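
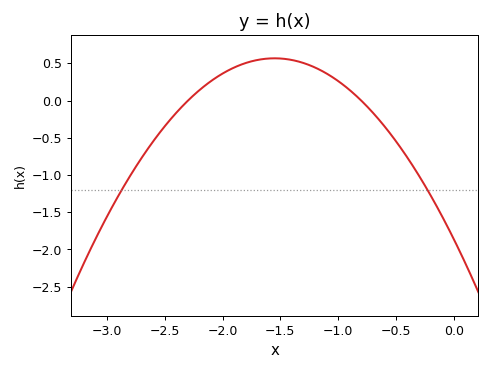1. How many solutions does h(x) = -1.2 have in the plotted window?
2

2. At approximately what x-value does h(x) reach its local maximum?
-1.55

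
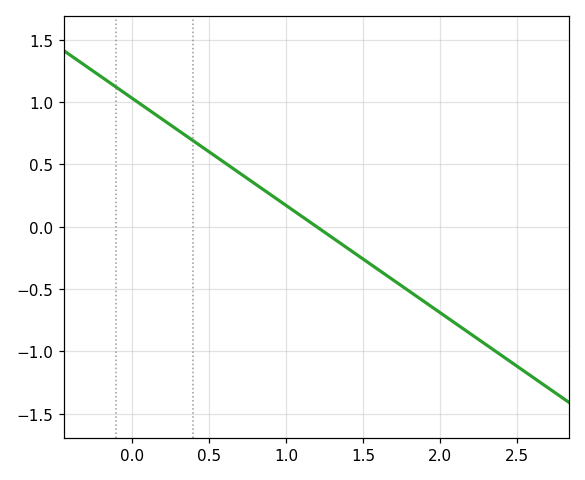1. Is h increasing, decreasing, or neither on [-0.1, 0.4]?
decreasing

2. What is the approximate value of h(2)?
-0.7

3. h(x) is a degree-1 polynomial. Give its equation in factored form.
y = -0.86(x - 1.2)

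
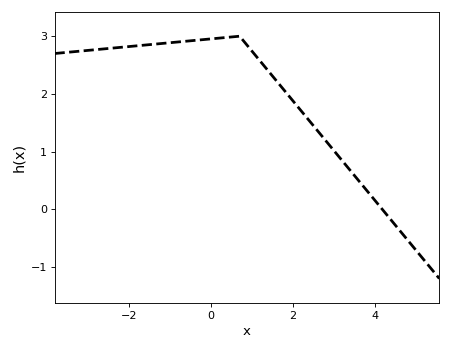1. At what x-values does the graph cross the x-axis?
4.2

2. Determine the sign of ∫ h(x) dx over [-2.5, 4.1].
positive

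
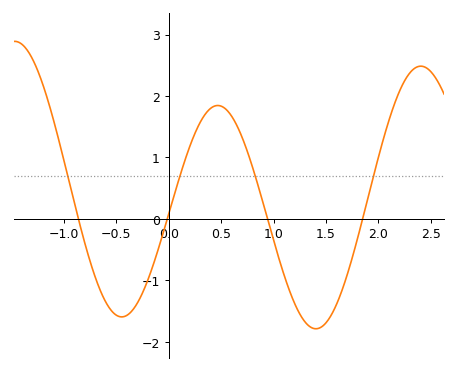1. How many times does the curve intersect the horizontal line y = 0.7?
4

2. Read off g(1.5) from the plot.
-1.7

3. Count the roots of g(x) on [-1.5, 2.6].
4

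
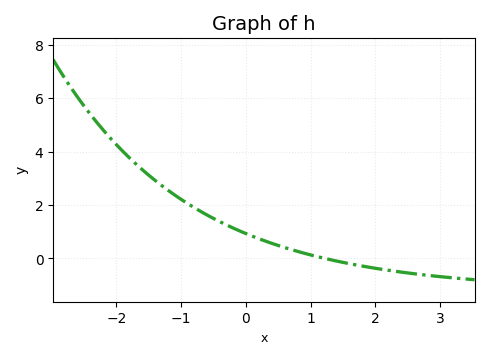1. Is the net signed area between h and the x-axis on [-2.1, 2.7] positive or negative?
positive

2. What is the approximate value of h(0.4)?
0.6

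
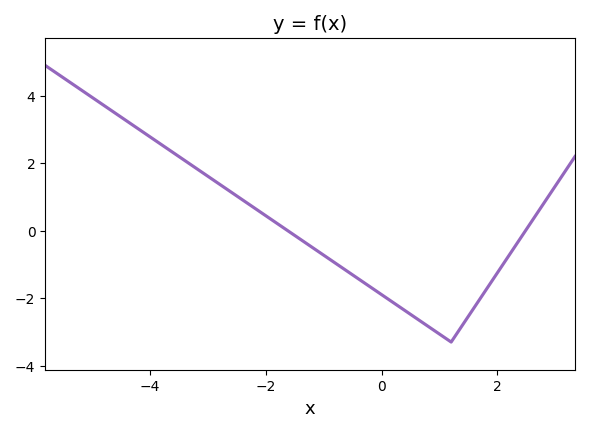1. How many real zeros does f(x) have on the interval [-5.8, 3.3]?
2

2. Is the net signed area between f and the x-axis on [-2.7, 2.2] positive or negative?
negative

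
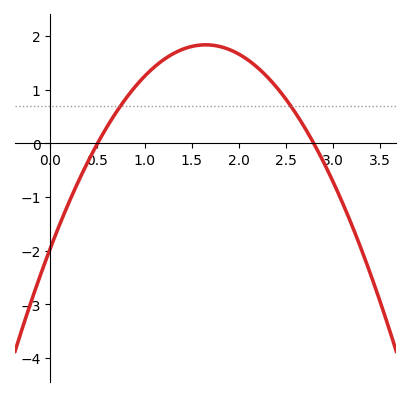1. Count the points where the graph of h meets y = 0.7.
2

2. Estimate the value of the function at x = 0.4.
-0.3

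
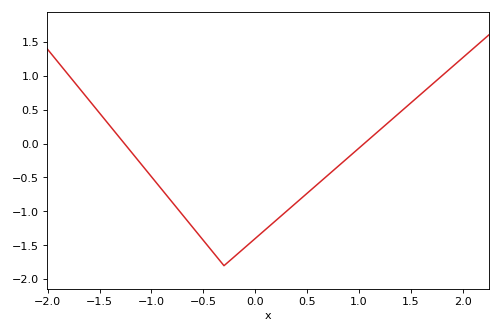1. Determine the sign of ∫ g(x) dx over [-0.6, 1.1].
negative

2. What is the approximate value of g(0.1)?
-1.27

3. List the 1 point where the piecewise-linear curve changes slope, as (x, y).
(-0.3, -1.8)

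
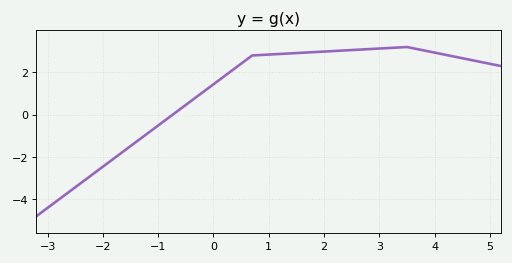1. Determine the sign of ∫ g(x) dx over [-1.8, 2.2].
positive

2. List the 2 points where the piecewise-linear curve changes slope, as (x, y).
(0.7, 2.8); (3.5, 3.2)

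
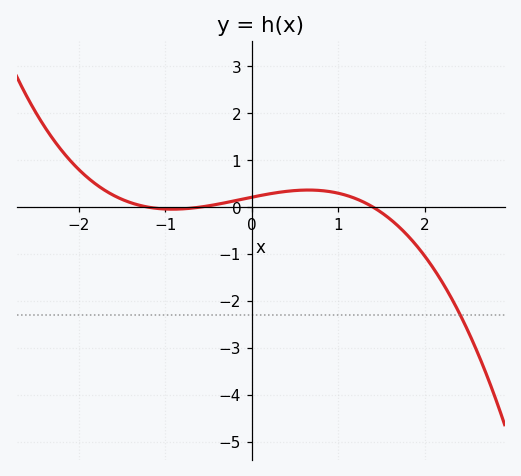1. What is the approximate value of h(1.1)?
0.2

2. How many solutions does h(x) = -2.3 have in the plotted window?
1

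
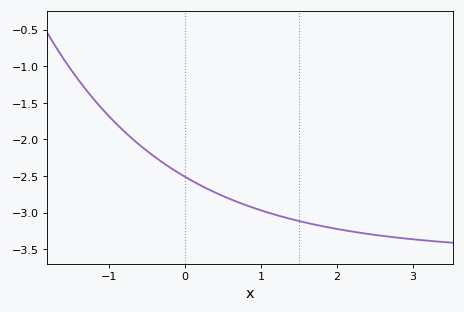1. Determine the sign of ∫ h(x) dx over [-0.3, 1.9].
negative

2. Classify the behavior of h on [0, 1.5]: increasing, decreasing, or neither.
decreasing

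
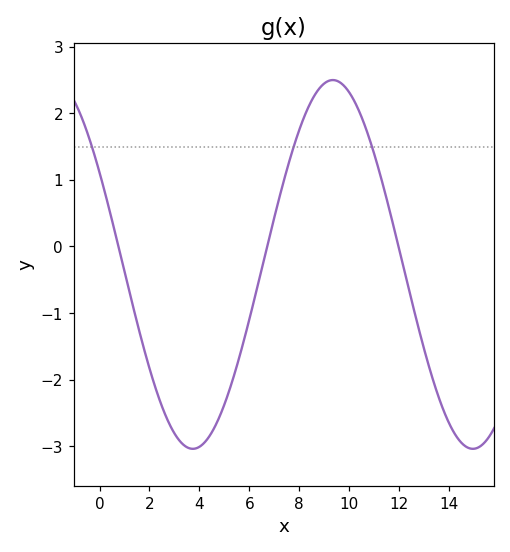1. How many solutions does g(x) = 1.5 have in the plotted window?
3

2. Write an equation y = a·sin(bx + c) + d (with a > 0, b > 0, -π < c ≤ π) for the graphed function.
y = 2.77sin(0.56x + 2.6) - 0.27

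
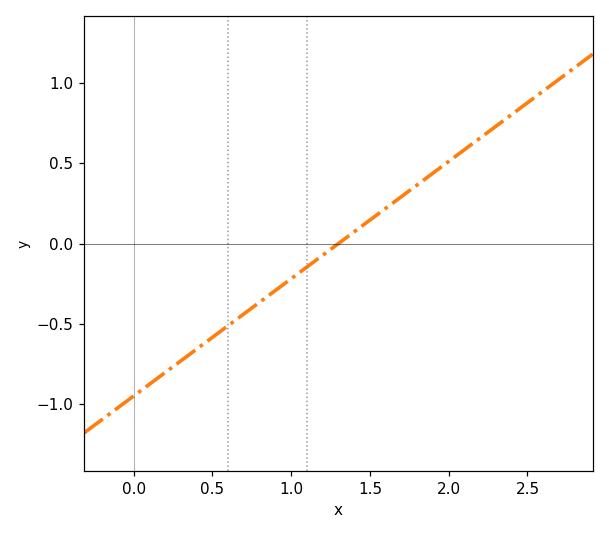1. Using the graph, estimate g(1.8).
0.365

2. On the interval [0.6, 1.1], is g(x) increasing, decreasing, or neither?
increasing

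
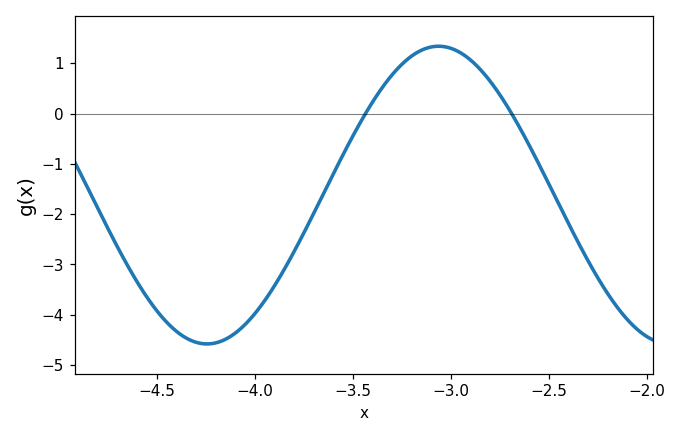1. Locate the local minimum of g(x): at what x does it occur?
-4.24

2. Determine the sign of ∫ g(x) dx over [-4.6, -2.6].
negative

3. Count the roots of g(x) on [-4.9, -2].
2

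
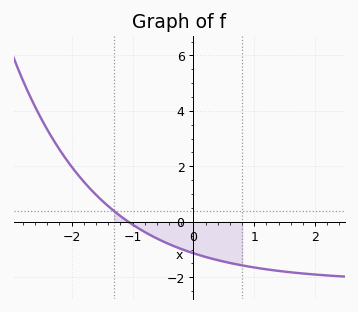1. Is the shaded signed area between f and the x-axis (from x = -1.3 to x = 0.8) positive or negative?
negative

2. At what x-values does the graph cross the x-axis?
-1.07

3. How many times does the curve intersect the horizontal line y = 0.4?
1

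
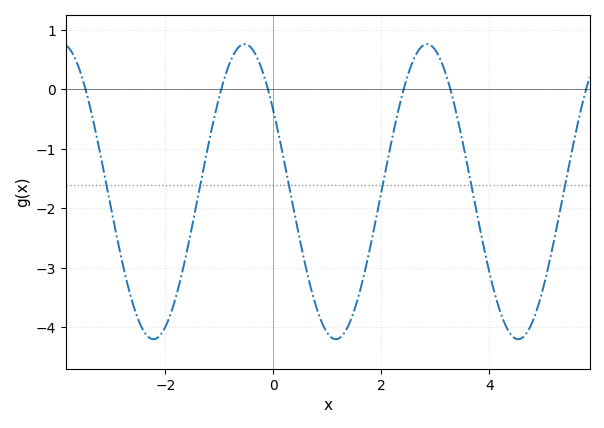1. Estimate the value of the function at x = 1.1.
-4.2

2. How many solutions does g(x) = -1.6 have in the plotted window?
6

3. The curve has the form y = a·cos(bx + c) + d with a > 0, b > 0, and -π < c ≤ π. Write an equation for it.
y = 2.48cos(1.9x + 0.99) - 1.72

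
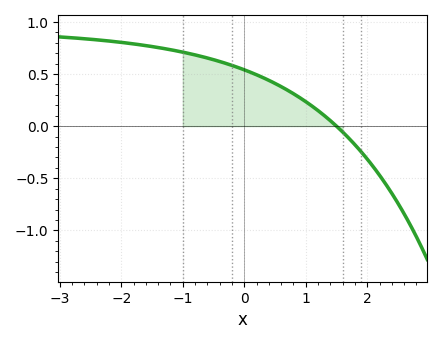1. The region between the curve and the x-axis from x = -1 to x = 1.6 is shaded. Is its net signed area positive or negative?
positive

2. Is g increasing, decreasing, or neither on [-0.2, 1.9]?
decreasing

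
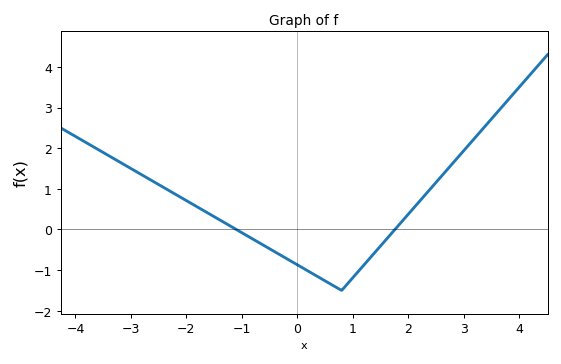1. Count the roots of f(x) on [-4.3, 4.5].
2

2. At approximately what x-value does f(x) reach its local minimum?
0.8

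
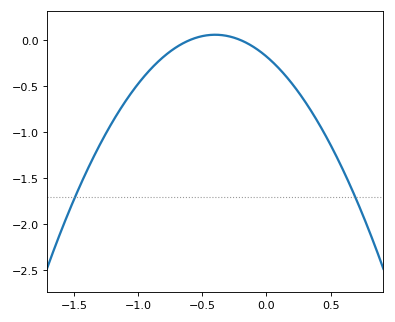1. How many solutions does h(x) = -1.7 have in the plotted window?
2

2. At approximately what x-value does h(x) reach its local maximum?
-0.4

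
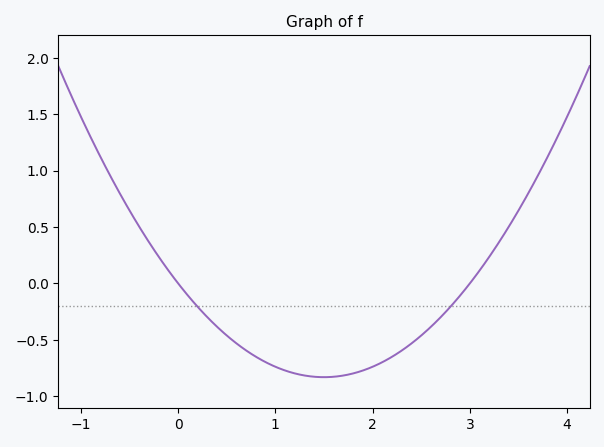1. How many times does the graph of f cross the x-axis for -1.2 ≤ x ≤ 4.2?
2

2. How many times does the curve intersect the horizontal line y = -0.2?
2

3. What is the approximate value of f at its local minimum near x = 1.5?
-0.85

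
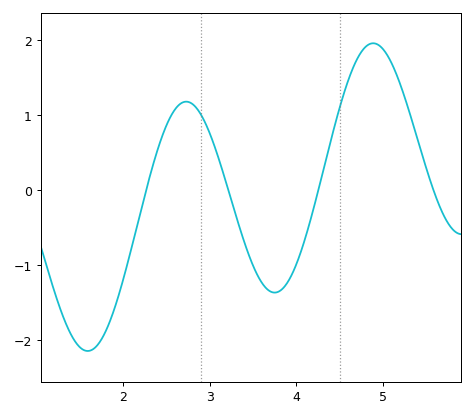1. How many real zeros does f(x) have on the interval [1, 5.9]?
4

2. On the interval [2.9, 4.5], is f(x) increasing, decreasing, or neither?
neither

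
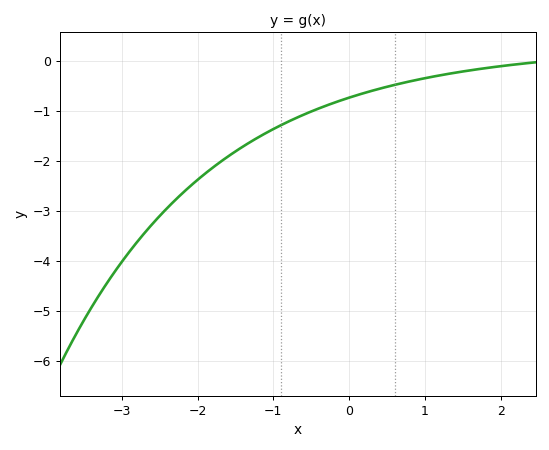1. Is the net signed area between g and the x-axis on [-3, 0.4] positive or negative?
negative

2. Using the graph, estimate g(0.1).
-0.7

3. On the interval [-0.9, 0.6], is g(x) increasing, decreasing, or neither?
increasing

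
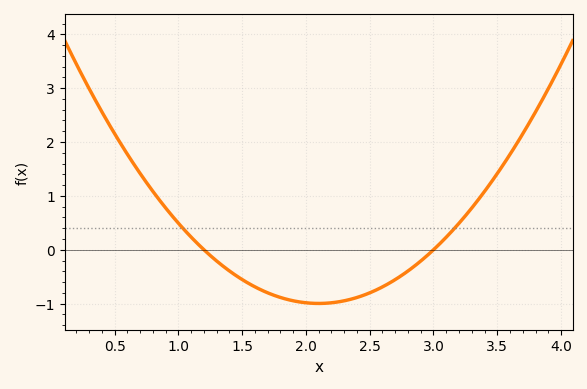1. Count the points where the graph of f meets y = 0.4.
2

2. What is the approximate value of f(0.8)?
1.1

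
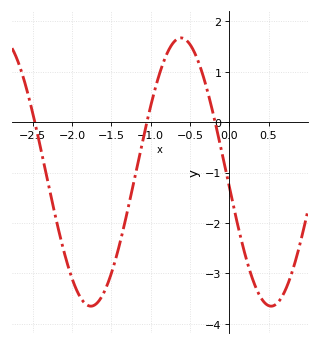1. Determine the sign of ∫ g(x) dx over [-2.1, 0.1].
negative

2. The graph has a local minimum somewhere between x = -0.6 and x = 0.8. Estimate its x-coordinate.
0.5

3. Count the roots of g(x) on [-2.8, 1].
3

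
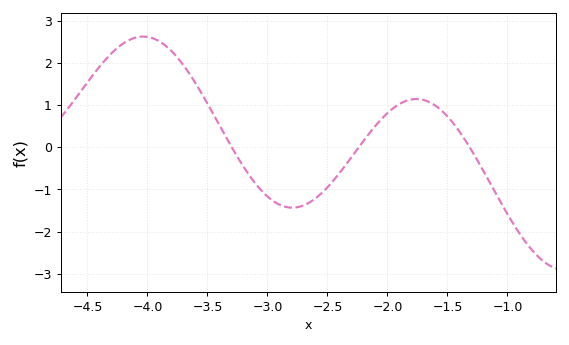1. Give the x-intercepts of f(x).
-3.3, -2.24, -1.32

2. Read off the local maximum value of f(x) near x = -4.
2.62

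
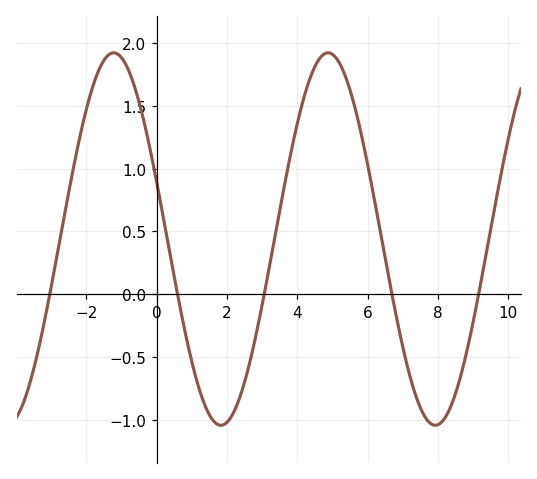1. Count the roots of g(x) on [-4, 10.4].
5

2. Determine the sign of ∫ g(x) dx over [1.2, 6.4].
positive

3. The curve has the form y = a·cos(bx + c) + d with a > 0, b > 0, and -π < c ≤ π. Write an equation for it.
y = 1.48cos(1x + 1.3) + 0.44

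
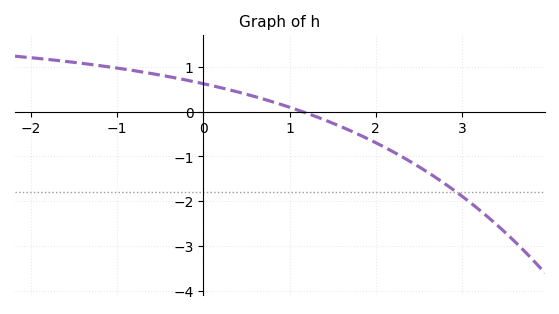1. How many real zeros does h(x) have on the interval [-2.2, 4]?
1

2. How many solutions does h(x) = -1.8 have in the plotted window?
1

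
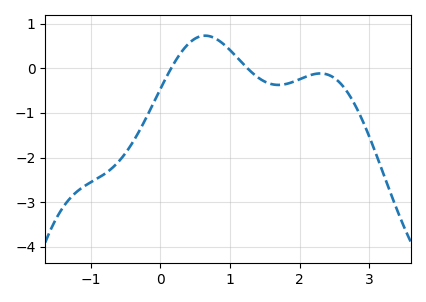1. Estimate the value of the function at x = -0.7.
-2.2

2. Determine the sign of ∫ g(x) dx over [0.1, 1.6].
positive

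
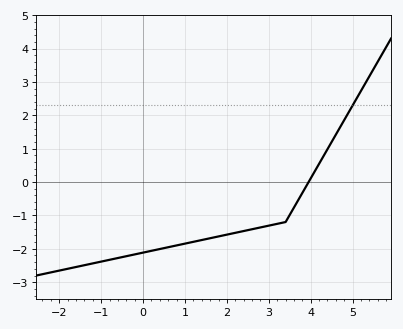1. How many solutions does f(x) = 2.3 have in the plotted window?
1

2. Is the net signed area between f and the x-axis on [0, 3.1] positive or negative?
negative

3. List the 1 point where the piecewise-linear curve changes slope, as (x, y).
(3.4, -1.2)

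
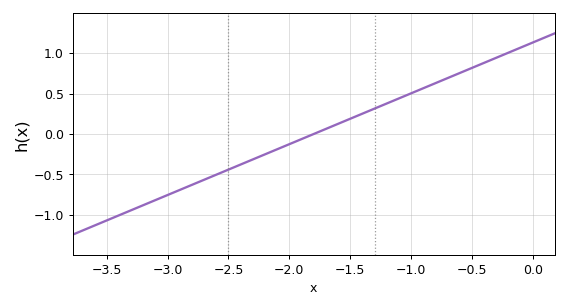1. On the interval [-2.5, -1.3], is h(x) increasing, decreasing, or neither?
increasing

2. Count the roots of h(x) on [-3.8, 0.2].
1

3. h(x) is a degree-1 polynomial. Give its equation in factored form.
y = 0.63(x + 1.8)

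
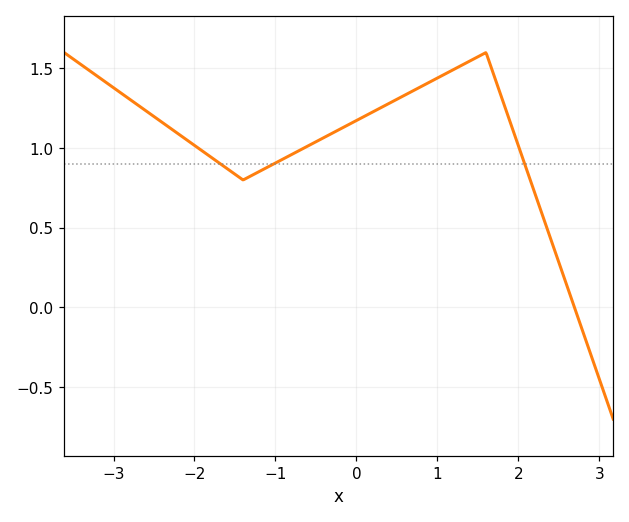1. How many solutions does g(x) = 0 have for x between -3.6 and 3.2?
1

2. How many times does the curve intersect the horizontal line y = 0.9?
3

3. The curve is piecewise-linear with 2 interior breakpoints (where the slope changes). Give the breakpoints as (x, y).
(-1.4, 0.8); (1.6, 1.6)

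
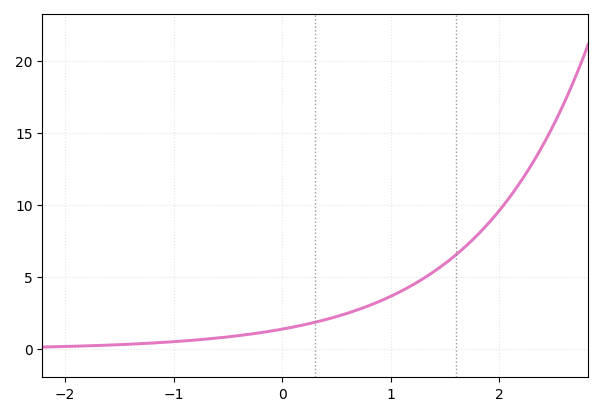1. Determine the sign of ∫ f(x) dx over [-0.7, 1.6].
positive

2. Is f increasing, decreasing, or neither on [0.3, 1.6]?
increasing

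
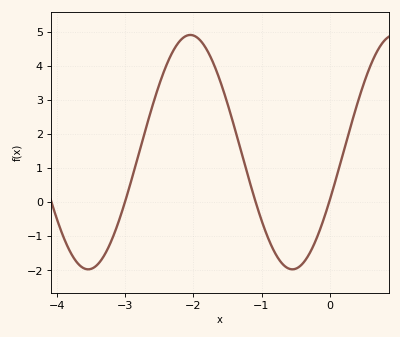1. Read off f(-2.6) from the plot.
2.8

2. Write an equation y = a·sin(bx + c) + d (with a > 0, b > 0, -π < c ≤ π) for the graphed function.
y = 3.44sin(2.1x - 0.42) + 1.46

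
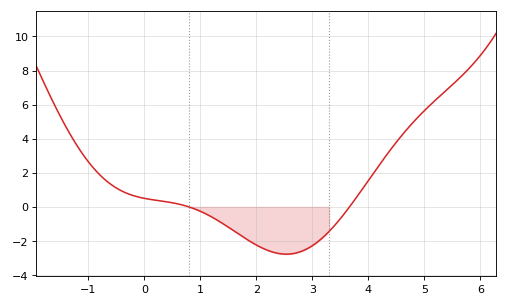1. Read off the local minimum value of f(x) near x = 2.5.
-2.8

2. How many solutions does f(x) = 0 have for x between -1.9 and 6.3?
2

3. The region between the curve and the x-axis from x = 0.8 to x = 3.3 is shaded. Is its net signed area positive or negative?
negative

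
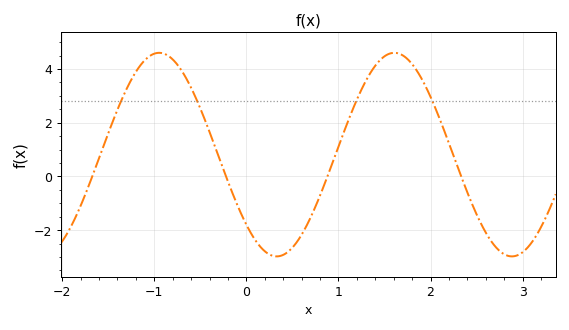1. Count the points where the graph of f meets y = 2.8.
4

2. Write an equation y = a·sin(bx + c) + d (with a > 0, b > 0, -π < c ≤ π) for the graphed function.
y = 3.79sin(2.46x - 2.38) + 0.81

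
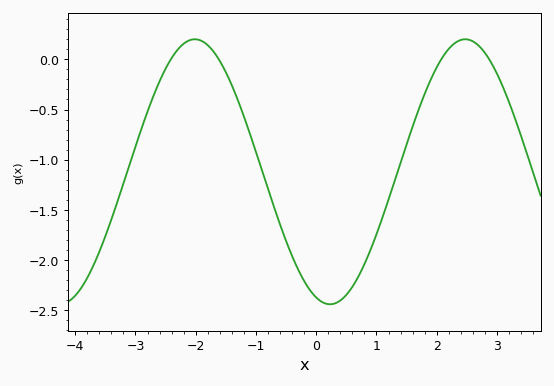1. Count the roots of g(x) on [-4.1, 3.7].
4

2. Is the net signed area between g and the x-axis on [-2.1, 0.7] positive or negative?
negative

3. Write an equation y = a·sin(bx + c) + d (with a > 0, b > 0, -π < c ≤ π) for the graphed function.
y = 1.32sin(1.4x - 1.9) - 1.12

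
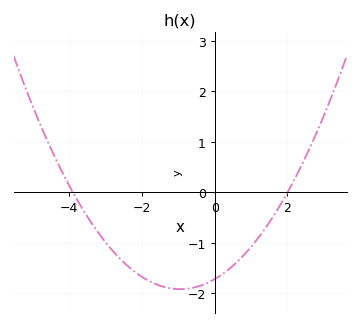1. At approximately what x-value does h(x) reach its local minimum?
-0.95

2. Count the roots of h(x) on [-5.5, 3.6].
2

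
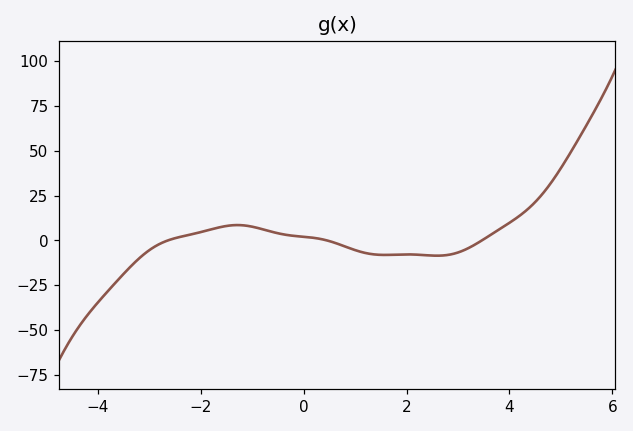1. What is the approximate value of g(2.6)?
-8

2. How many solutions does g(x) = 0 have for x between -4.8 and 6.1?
3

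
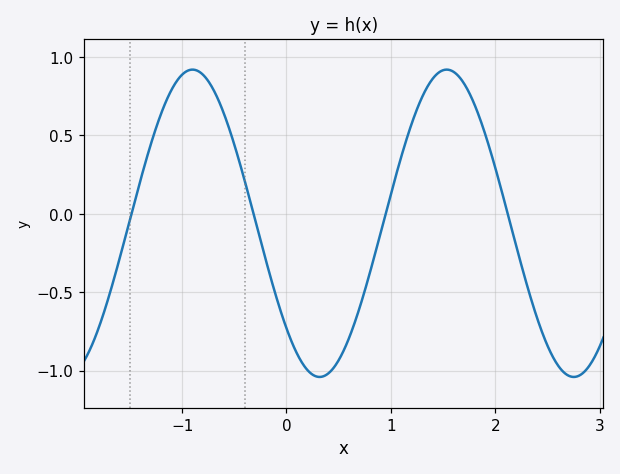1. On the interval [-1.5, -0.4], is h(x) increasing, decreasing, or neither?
neither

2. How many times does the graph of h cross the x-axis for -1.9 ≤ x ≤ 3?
4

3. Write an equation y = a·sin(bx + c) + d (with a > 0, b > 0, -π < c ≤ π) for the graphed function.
y = 0.98sin(2.58x - 2.39) - 0.06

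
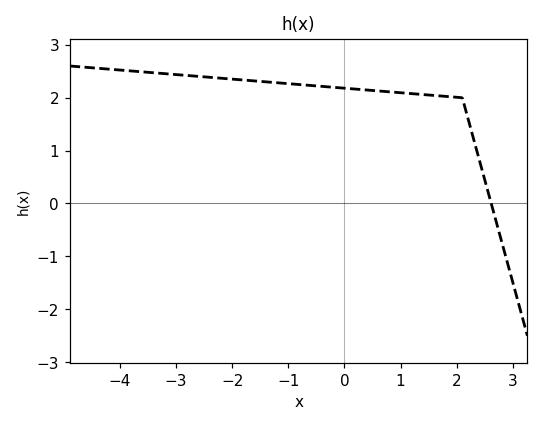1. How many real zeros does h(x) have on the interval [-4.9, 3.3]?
1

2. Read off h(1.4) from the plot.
2.1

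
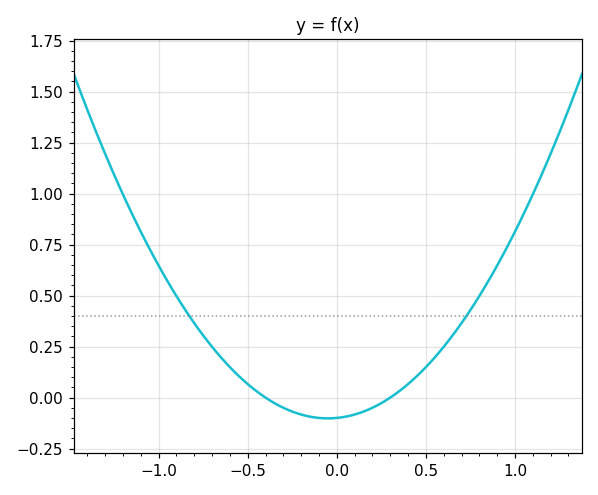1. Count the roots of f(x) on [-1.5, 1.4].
2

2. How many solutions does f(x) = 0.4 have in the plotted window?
2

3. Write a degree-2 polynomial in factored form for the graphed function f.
y = 0.83(x + 0.4)(x - 0.3)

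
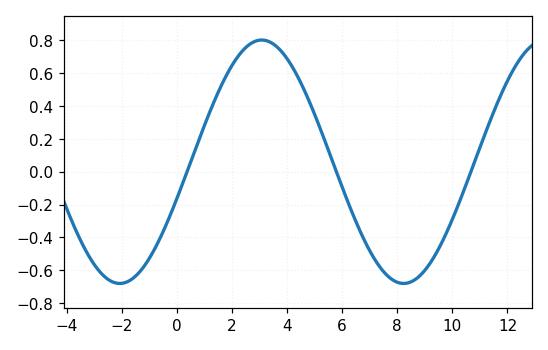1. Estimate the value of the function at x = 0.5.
0.06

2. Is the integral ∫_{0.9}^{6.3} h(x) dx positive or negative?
positive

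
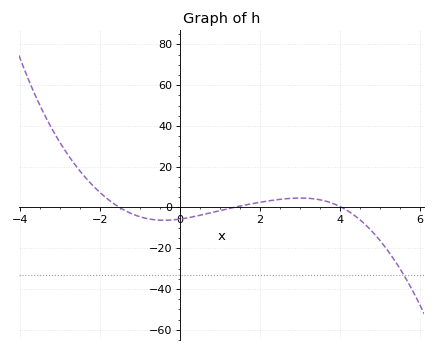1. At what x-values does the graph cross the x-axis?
-1.6, 1.4, 4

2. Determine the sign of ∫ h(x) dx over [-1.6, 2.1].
negative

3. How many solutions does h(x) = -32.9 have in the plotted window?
1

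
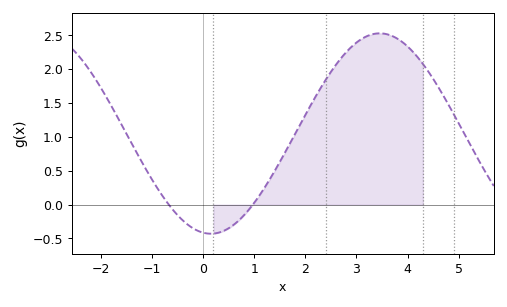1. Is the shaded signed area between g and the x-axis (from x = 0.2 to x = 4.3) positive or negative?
positive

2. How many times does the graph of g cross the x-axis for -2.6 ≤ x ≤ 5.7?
2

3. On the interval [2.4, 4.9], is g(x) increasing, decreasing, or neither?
neither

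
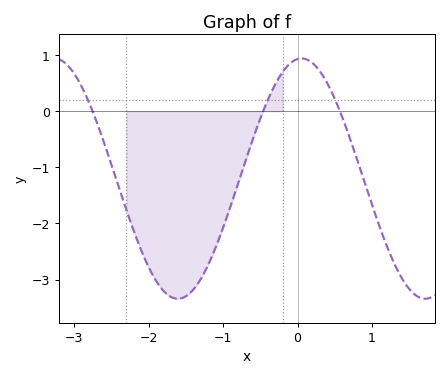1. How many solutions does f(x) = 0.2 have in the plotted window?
3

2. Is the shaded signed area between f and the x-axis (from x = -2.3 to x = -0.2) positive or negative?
negative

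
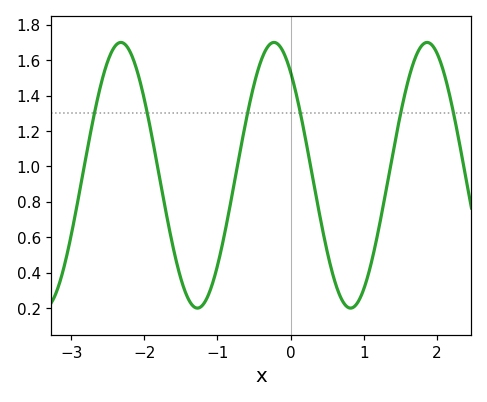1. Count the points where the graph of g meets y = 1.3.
6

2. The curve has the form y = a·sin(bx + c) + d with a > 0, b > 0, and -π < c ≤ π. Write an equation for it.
y = 0.75sin(3x + 2.3) + 0.95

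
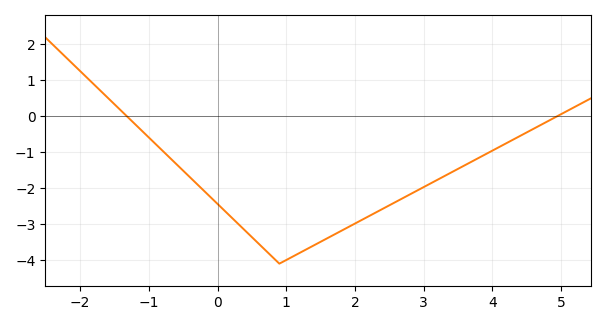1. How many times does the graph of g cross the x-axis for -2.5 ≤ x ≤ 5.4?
2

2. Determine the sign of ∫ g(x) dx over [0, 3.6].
negative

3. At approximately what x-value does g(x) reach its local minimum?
0.899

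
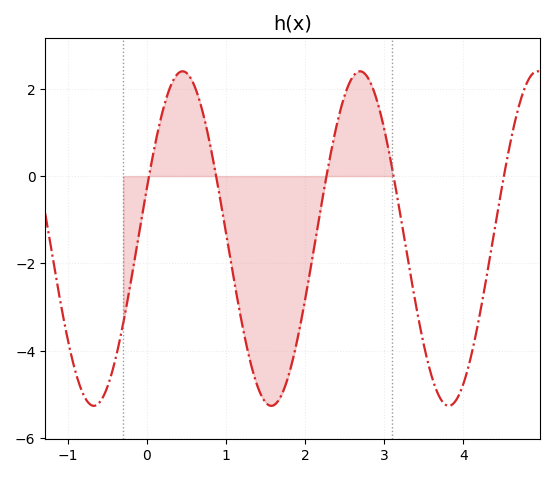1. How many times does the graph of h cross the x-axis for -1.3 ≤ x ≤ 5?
5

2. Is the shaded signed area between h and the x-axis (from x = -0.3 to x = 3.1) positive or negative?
negative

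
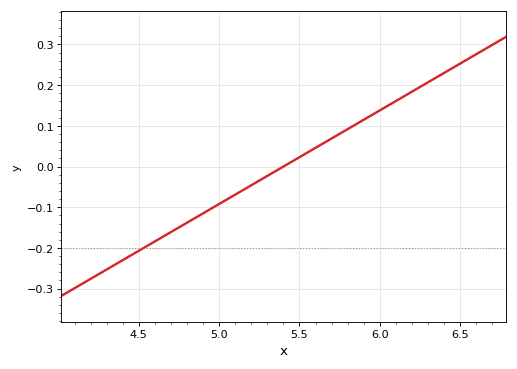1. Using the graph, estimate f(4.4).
-0.23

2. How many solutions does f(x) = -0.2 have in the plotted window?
1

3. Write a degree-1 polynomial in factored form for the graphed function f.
y = 0.23(x - 5.4)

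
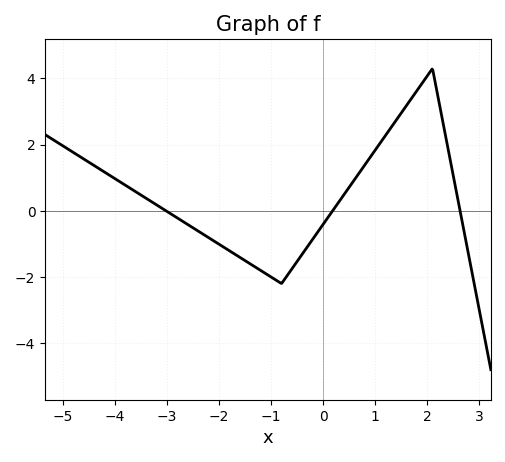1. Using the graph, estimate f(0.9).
1.6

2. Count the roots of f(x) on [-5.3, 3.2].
3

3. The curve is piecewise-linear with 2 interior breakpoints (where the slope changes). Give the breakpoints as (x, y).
(-0.8, -2.2); (2.1, 4.3)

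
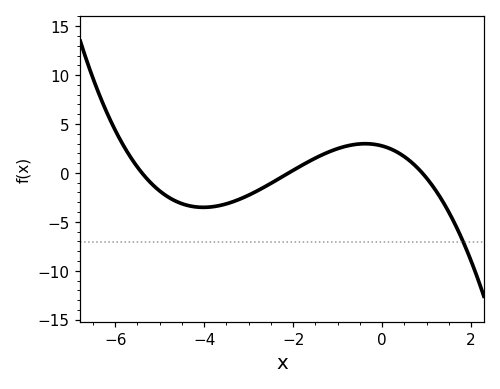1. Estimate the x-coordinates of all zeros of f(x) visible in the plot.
-5.4, -2.1, 0.9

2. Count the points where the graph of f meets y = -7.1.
1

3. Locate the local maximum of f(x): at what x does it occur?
-0.382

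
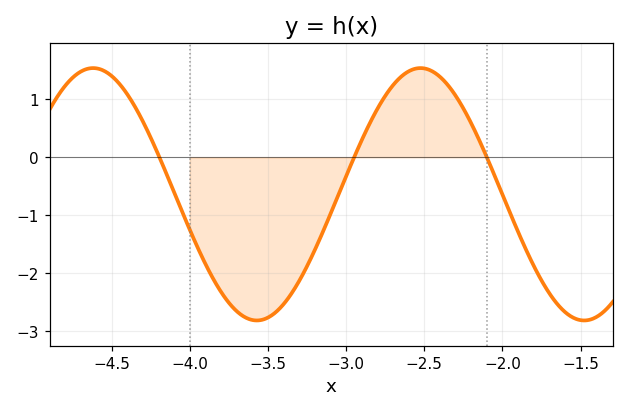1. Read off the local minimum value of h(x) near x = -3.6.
-2.82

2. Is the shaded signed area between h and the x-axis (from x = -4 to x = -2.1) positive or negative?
negative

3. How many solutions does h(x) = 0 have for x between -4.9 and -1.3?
3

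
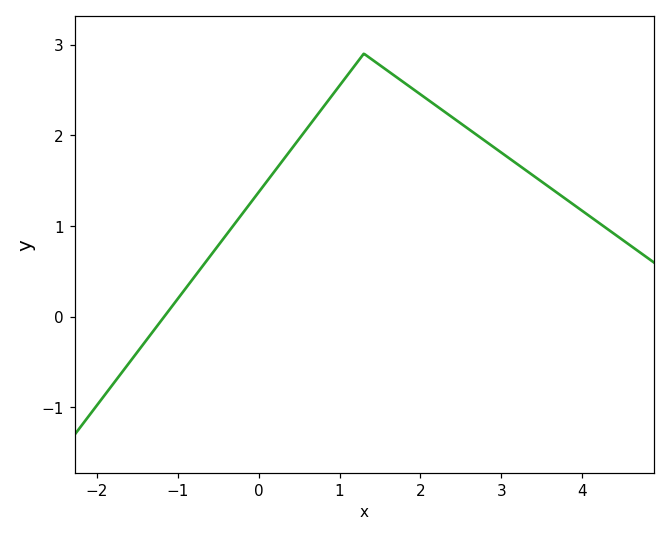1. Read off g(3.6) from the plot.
1.4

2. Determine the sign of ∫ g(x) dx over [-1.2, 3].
positive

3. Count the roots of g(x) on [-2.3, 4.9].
1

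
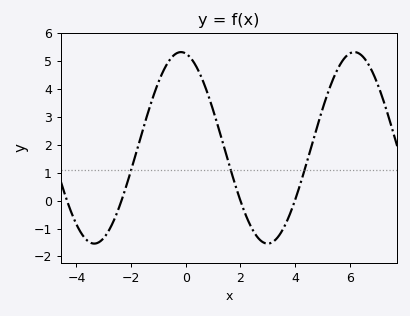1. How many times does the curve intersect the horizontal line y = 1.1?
3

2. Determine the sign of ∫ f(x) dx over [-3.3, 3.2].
positive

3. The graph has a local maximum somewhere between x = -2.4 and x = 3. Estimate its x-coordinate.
-0.2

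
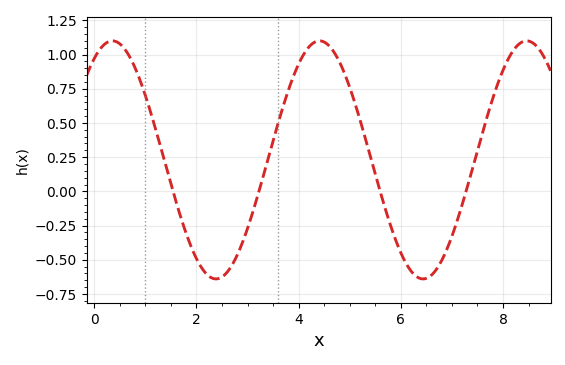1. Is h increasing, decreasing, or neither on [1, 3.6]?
neither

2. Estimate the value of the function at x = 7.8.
0.679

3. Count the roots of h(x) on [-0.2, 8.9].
4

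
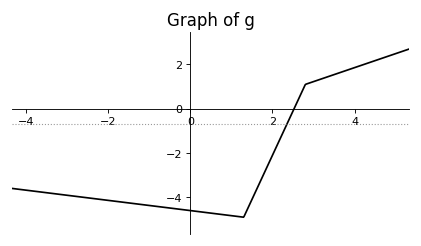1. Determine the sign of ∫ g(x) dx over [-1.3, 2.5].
negative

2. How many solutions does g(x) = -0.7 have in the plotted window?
1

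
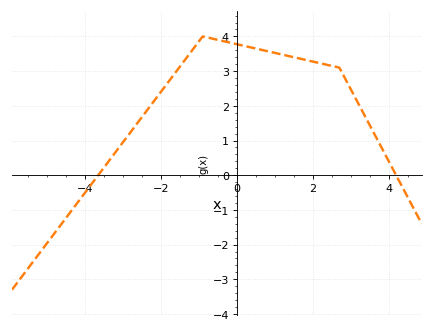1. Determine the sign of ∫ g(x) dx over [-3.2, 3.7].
positive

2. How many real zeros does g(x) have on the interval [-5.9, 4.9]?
2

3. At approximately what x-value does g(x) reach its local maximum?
-0.8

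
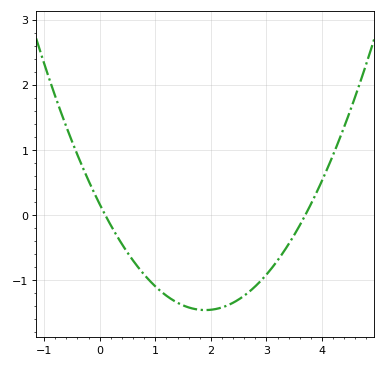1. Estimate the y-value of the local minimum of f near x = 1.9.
-1.46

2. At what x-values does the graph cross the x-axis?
0.1, 3.7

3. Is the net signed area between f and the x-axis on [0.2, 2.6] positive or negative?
negative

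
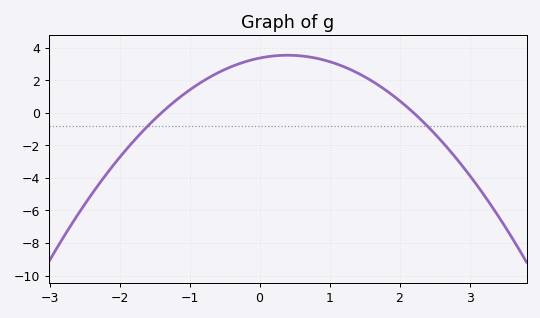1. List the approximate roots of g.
-1.4, 2.2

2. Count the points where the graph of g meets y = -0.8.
2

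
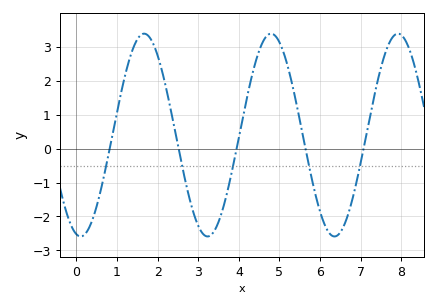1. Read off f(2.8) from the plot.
-1.5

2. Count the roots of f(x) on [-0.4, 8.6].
5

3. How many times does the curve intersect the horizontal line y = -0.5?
5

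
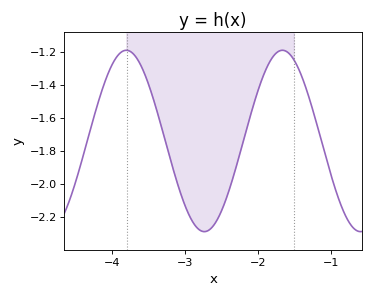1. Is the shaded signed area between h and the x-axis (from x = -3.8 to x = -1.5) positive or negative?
negative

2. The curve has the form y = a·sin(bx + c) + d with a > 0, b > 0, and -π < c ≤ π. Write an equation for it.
y = 0.55sin(2.9x + 0.16) - 1.74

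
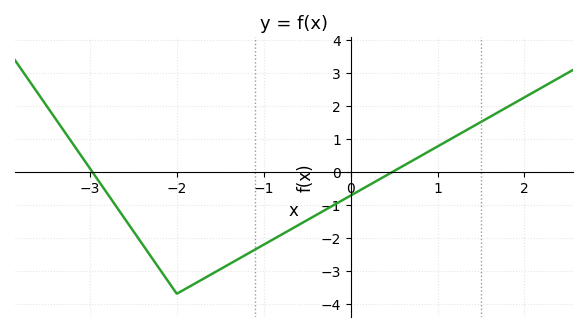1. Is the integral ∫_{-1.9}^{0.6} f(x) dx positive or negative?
negative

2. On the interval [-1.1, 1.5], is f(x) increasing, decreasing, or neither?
increasing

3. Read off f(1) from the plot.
0.778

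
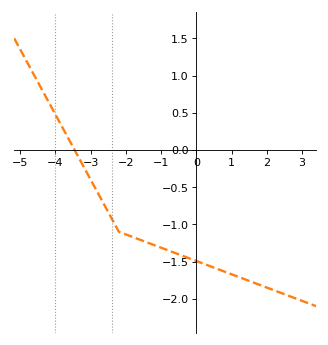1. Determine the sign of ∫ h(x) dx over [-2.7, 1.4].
negative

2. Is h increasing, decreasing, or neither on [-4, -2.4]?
decreasing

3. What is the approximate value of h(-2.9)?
-0.5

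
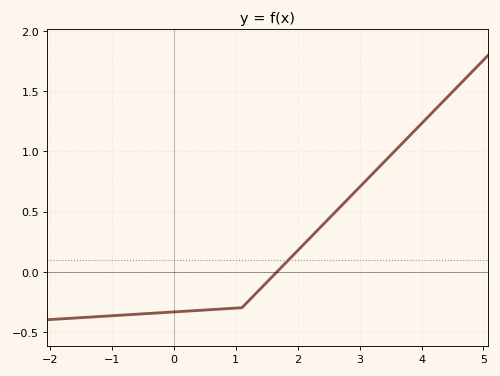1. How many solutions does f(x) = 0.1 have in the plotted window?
1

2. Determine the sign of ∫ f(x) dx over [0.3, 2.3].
negative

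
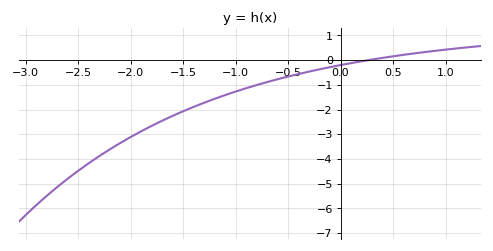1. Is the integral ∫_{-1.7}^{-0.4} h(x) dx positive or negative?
negative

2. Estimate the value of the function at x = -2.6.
-4.81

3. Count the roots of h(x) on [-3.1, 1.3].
1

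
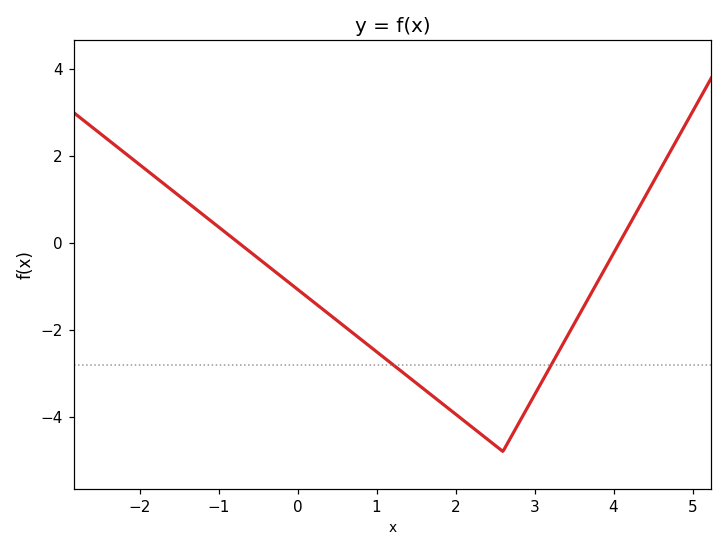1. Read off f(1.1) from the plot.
-2.65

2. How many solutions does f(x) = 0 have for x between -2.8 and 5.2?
2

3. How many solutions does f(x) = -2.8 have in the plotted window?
2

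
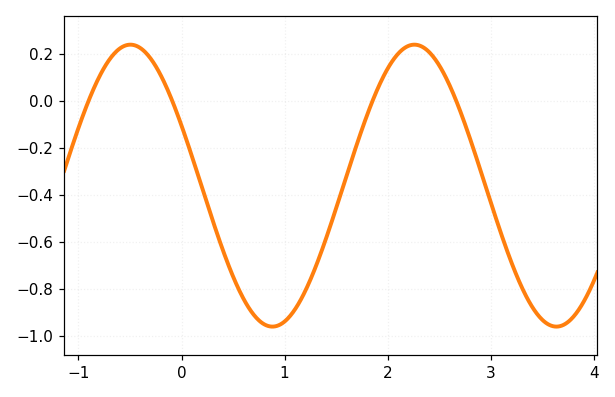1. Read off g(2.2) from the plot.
0.24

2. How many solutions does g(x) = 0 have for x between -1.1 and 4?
4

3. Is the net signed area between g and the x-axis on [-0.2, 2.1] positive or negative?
negative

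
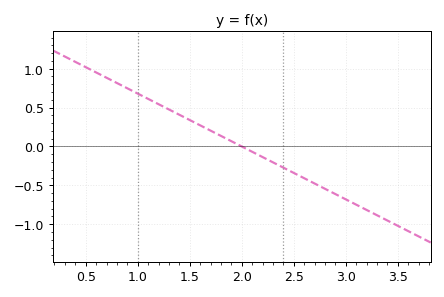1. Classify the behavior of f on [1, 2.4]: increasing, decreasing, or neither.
decreasing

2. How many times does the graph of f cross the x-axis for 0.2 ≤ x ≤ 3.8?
1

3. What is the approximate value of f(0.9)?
0.75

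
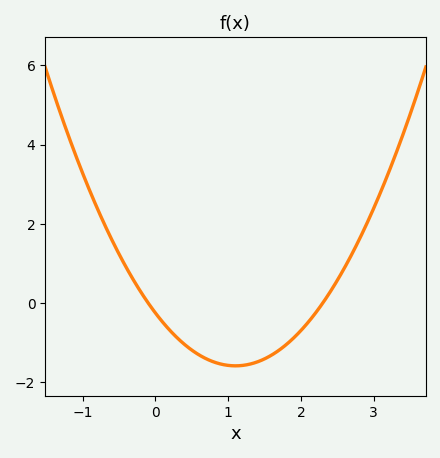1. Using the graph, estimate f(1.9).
-0.8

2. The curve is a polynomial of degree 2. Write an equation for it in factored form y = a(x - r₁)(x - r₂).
y = 1.1(x + 0.1)(x - 2.3)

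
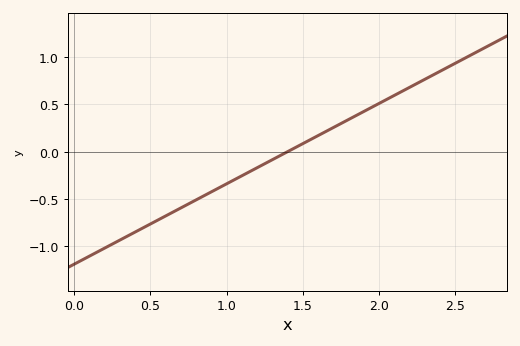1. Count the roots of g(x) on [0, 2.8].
1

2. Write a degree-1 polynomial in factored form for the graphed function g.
y = 0.85(x - 1.4)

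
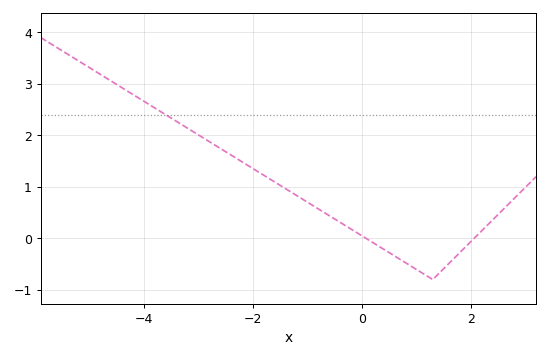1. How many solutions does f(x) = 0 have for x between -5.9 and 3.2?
2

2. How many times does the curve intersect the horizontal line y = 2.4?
1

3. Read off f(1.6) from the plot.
-0.484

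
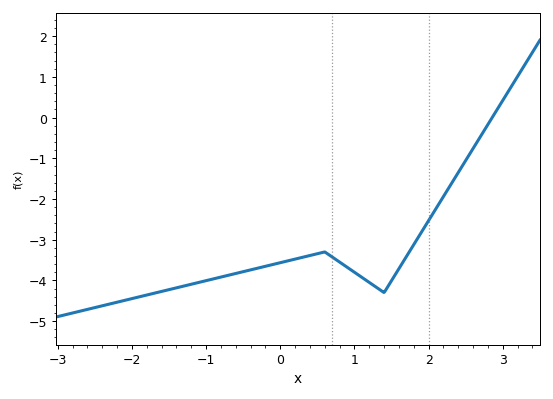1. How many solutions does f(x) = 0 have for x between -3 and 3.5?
1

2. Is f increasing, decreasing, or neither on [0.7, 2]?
neither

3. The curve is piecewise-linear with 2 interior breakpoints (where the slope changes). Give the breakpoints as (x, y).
(0.6, -3.3); (1.4, -4.3)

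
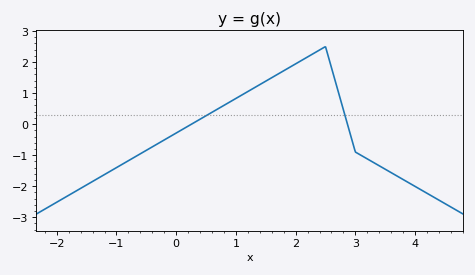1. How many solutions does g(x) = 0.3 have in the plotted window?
2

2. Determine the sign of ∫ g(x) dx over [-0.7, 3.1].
positive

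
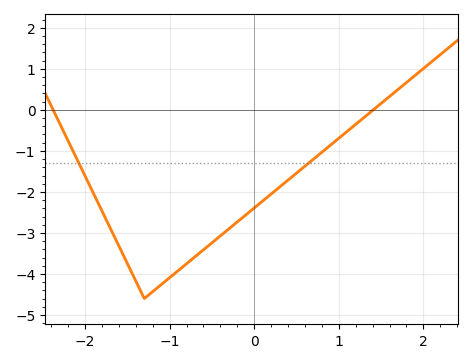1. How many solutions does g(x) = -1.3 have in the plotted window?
2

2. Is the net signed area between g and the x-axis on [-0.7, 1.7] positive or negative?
negative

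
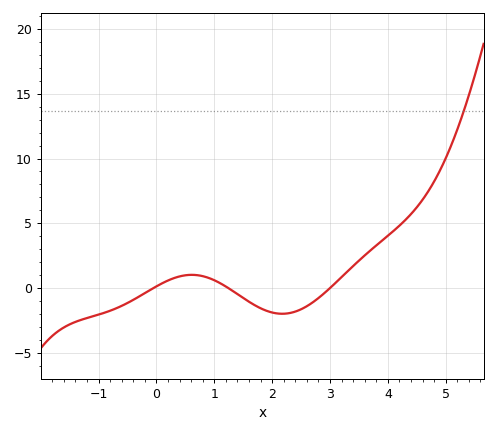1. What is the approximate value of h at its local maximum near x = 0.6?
1.03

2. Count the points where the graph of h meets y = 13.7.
1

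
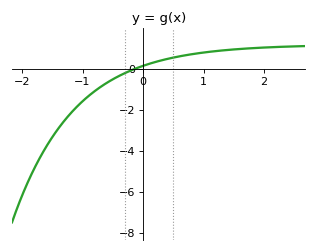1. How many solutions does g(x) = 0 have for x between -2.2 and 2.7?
1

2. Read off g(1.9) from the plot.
1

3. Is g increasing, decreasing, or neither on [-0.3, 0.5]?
increasing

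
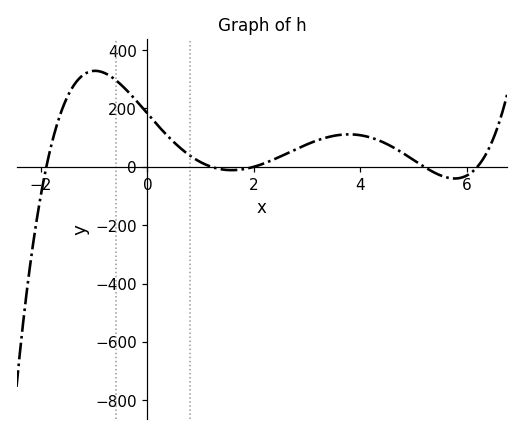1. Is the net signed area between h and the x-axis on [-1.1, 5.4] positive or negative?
positive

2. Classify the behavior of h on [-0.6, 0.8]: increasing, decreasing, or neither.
decreasing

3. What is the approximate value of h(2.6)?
40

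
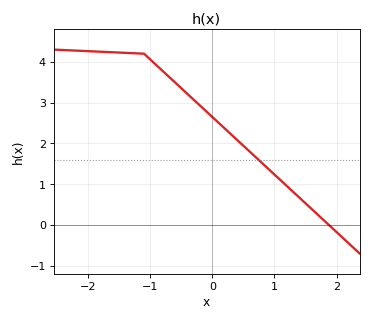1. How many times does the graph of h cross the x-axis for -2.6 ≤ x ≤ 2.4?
1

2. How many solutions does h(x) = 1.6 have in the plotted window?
1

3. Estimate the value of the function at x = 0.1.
2.51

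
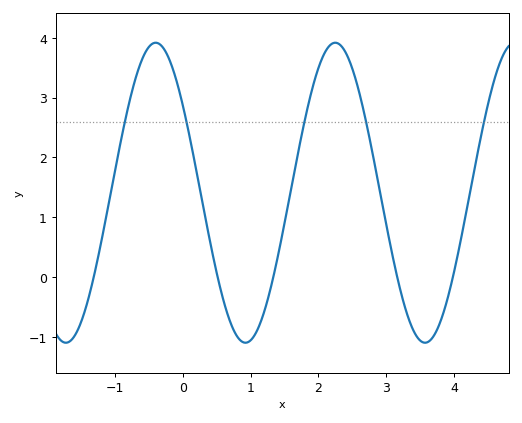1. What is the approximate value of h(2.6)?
3.1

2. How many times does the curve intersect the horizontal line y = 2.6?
5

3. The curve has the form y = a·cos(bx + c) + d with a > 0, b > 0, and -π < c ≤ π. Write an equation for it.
y = 2.51cos(2.37x + 0.952) + 1.41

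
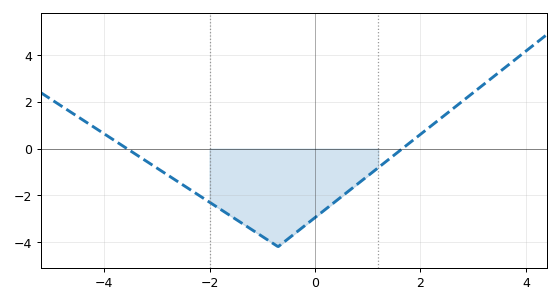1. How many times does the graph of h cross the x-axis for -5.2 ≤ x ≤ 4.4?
2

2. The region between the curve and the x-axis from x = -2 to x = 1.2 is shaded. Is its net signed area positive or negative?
negative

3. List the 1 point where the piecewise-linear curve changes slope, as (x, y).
(-0.7, -4.2)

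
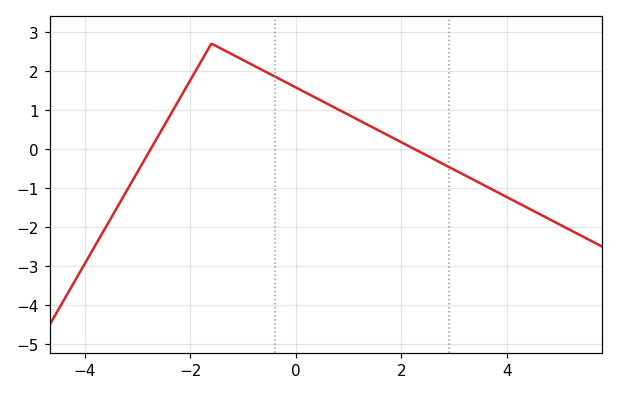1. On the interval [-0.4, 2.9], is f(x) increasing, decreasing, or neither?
decreasing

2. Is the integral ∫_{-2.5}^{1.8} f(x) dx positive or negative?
positive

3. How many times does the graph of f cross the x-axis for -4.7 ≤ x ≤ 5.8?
2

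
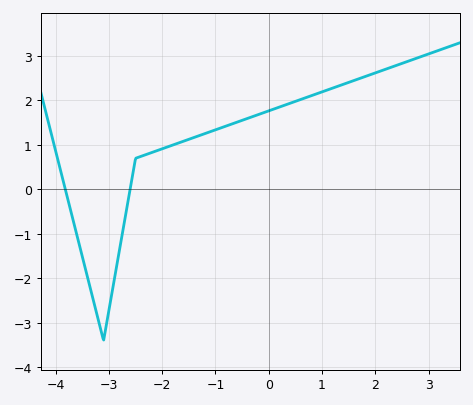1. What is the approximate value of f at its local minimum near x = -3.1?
-3.4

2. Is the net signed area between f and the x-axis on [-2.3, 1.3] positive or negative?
positive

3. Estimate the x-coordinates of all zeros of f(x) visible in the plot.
-3.8, -2.6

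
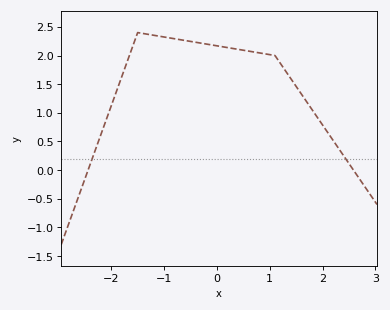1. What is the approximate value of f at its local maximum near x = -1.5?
2.4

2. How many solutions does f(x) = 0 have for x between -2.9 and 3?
2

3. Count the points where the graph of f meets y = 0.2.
2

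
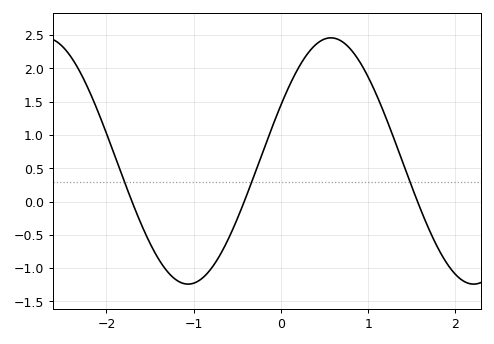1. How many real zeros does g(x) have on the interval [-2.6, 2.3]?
3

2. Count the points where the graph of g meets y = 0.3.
3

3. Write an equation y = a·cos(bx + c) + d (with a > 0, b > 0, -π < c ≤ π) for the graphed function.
y = 1.85cos(1.9x - 1.1) + 0.61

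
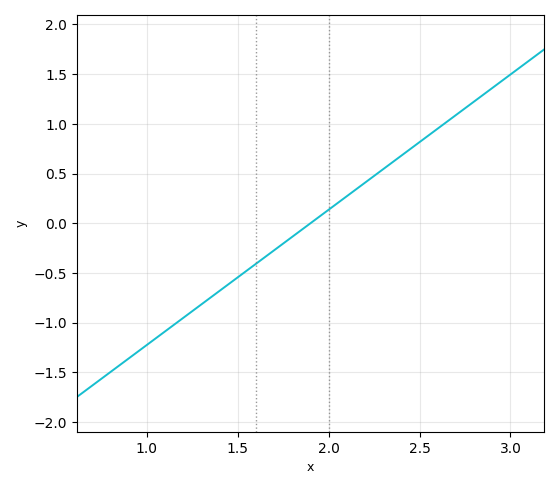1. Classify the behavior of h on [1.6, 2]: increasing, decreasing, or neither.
increasing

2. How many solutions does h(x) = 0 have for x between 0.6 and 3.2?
1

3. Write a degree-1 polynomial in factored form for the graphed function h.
y = 1.36(x - 1.9)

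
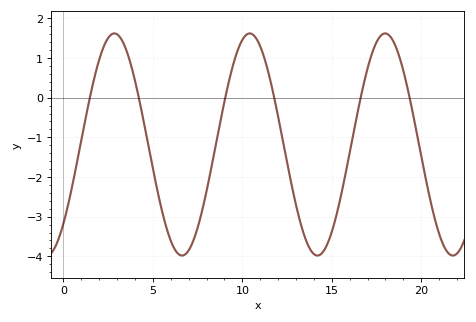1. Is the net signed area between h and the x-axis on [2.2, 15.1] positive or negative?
negative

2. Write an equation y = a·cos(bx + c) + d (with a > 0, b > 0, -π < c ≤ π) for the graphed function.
y = 2.8cos(0.83x - 2.36) - 1.18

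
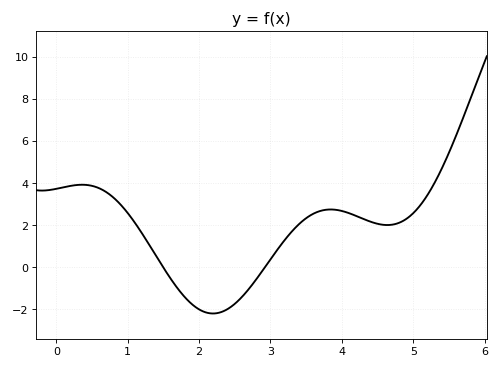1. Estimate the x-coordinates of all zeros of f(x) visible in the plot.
1.5, 2.9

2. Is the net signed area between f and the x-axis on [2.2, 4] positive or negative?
positive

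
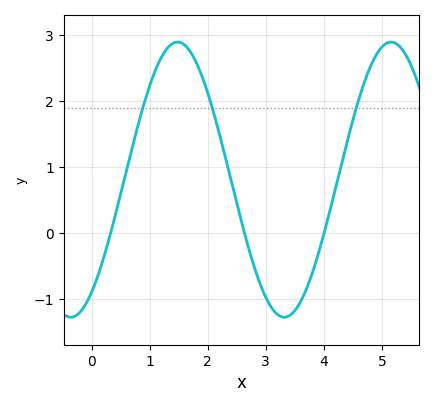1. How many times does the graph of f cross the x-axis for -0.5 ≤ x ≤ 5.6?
3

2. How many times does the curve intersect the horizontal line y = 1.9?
3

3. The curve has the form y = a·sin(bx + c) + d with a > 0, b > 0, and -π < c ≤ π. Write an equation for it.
y = 2.08sin(1.7x - 0.96) + 0.81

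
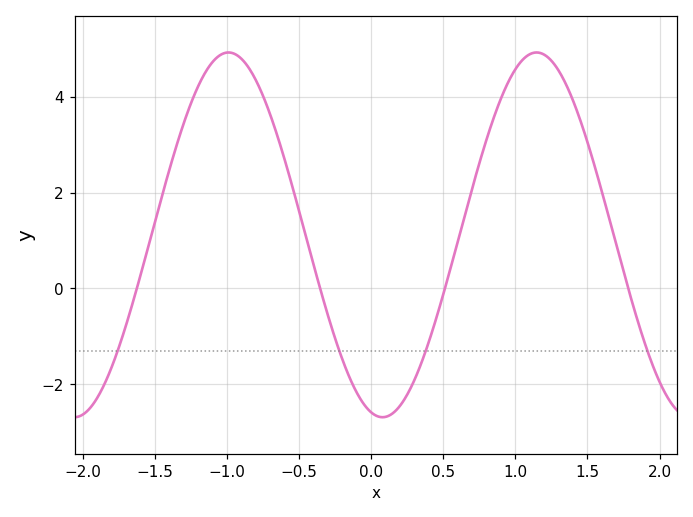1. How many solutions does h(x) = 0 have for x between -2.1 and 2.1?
4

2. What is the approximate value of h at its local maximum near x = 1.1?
4.93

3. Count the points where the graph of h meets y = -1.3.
4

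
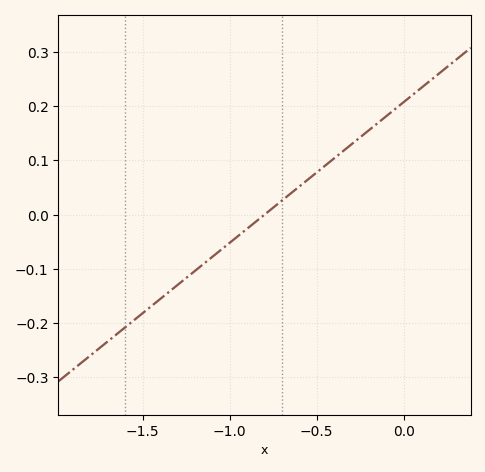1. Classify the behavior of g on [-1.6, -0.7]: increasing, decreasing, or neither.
increasing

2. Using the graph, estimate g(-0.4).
0.104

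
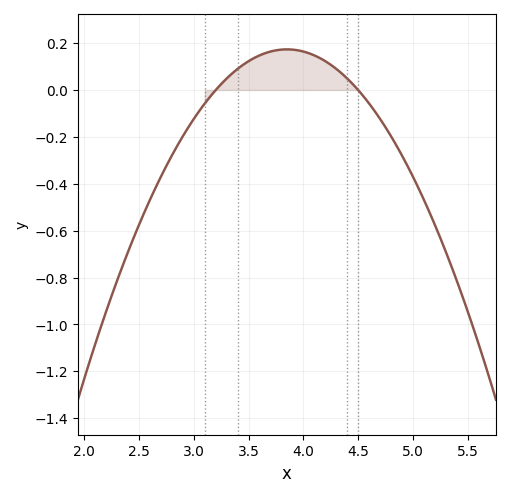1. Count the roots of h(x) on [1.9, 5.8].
2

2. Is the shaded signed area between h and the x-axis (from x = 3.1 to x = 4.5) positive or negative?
positive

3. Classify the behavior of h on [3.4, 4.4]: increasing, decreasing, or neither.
neither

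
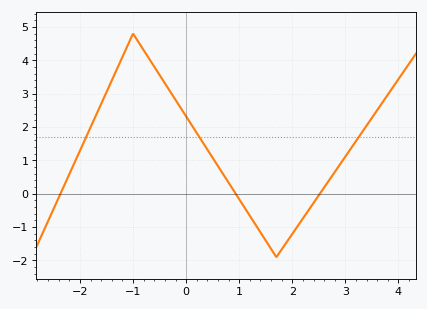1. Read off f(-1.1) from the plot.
4.45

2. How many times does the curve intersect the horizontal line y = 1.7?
3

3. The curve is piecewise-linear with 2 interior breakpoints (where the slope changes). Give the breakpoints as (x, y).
(-1, 4.8); (1.7, -1.9)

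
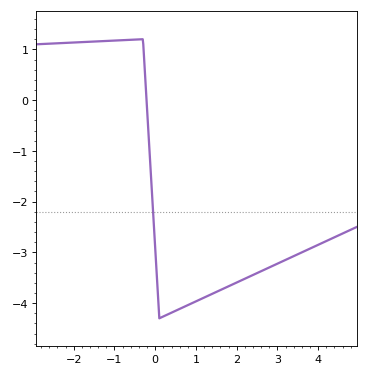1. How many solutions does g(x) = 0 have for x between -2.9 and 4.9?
1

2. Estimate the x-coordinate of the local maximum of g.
-0.4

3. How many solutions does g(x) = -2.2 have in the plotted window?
1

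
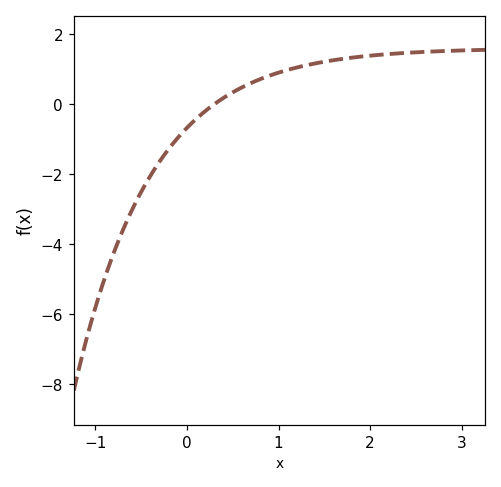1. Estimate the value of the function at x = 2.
1.4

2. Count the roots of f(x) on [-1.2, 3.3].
1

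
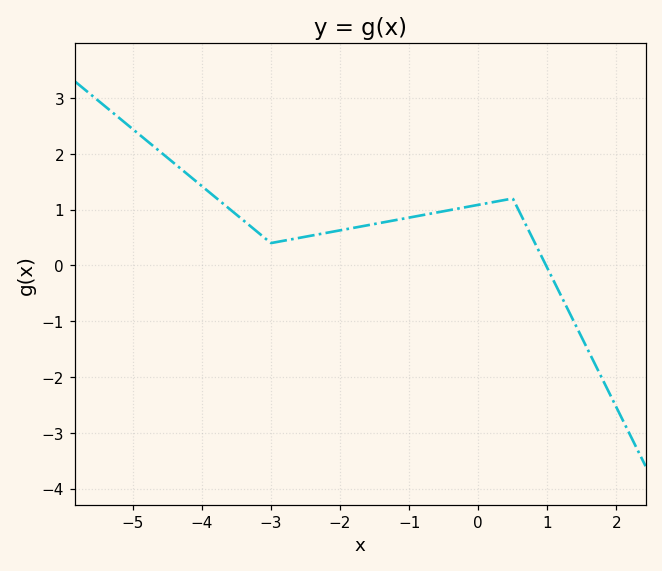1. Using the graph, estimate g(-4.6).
2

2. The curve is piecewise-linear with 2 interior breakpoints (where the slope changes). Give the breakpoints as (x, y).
(-3, 0.4); (0.5, 1.2)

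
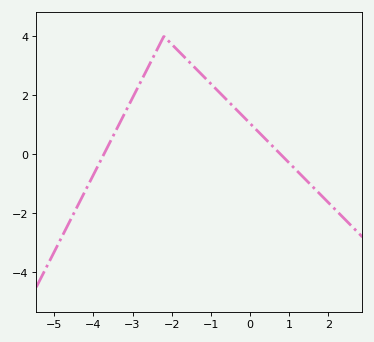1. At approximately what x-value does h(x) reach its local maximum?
-2.2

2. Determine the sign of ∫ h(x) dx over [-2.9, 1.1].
positive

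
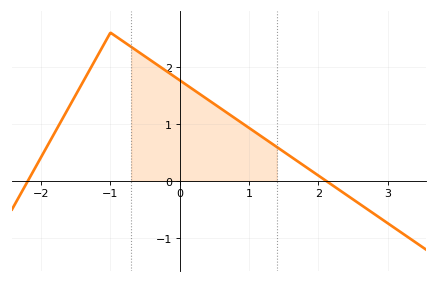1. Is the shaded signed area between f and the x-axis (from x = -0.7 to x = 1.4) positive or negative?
positive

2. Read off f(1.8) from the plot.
0.261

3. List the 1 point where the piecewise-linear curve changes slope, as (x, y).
(-1, 2.6)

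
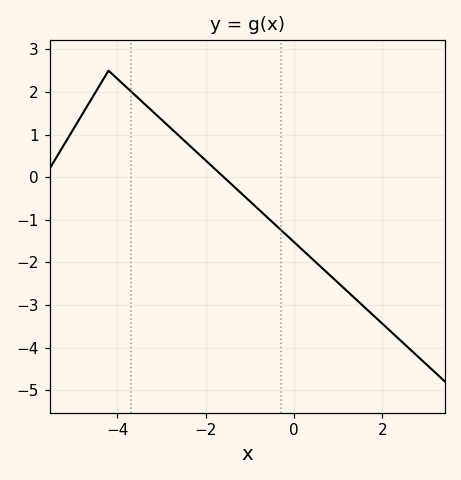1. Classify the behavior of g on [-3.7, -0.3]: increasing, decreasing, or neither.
decreasing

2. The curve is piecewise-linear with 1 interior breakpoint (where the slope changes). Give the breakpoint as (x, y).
(-4.2, 2.5)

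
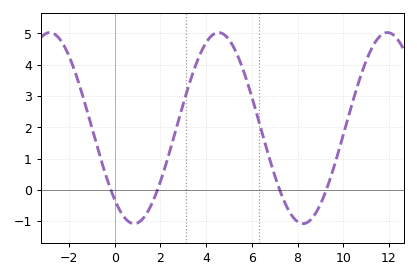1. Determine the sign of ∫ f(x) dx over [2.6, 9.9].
positive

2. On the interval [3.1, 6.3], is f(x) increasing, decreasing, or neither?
neither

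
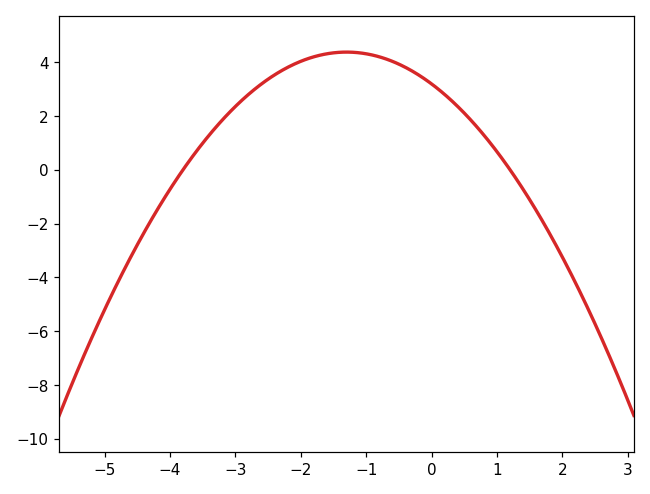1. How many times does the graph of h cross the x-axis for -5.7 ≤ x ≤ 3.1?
2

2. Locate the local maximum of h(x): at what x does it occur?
-1.3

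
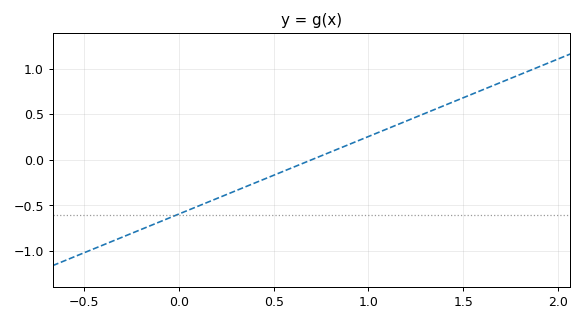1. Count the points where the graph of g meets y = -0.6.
1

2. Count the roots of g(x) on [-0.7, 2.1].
1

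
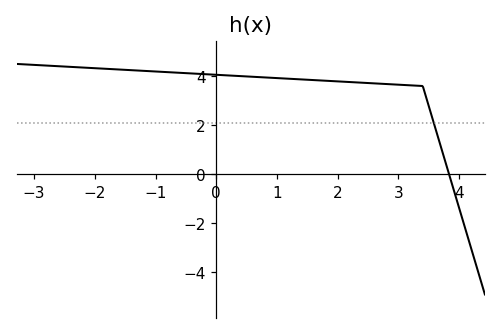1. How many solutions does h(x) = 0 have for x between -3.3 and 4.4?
1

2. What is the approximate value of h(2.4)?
3.73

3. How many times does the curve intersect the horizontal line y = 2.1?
1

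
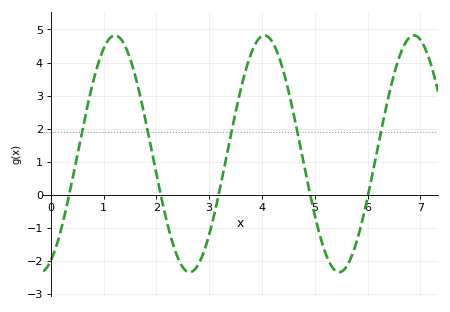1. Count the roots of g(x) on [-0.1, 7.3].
5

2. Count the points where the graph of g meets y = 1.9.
5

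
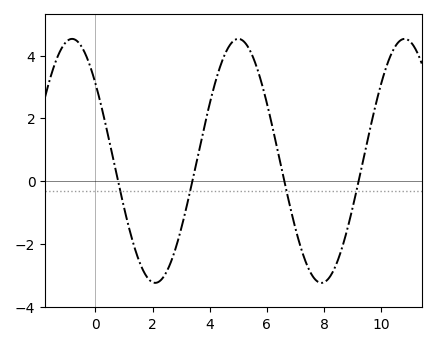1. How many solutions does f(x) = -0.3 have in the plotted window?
4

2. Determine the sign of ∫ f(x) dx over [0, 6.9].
positive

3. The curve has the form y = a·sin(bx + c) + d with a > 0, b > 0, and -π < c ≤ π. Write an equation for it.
y = 3.88sin(1.08x + 2.45) + 0.65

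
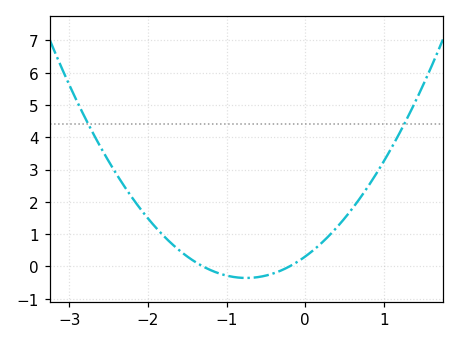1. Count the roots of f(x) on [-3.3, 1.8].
2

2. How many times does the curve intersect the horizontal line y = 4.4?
2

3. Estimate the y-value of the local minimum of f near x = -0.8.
-0.357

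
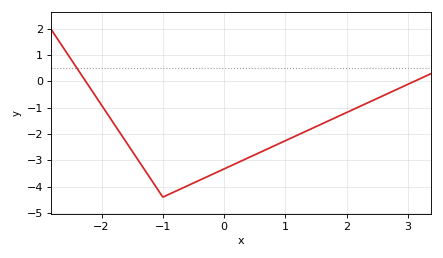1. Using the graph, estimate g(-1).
-4.4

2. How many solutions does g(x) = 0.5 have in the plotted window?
1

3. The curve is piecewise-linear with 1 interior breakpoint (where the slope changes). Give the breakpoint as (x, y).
(-1, -4.4)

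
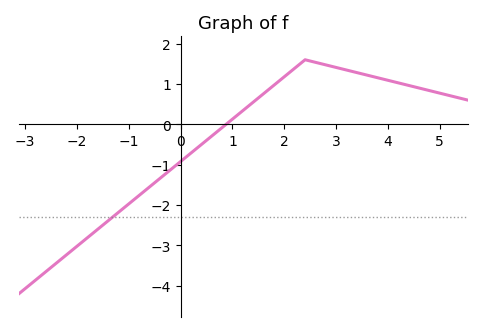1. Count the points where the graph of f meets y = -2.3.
1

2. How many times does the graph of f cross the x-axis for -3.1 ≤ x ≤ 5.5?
1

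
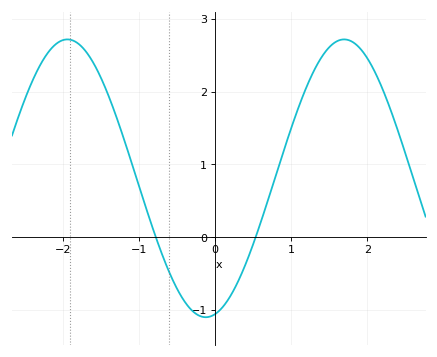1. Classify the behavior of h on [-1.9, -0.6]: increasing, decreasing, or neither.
decreasing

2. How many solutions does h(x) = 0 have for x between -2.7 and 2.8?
2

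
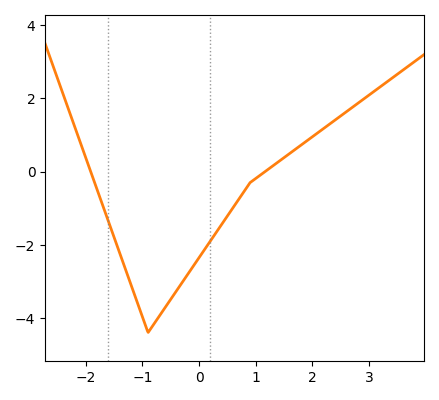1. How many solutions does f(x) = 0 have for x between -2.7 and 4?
2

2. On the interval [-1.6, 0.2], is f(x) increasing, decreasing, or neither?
neither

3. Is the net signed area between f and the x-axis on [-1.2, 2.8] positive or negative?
negative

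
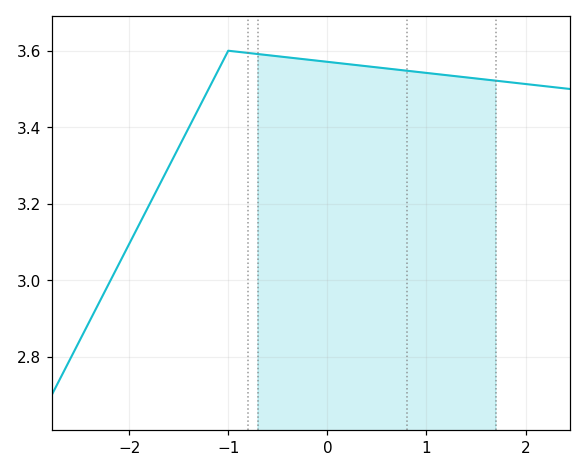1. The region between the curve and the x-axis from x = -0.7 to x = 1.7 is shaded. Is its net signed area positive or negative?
positive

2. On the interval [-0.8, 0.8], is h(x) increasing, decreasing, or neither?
decreasing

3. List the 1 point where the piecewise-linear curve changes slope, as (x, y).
(-1, 3.6)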